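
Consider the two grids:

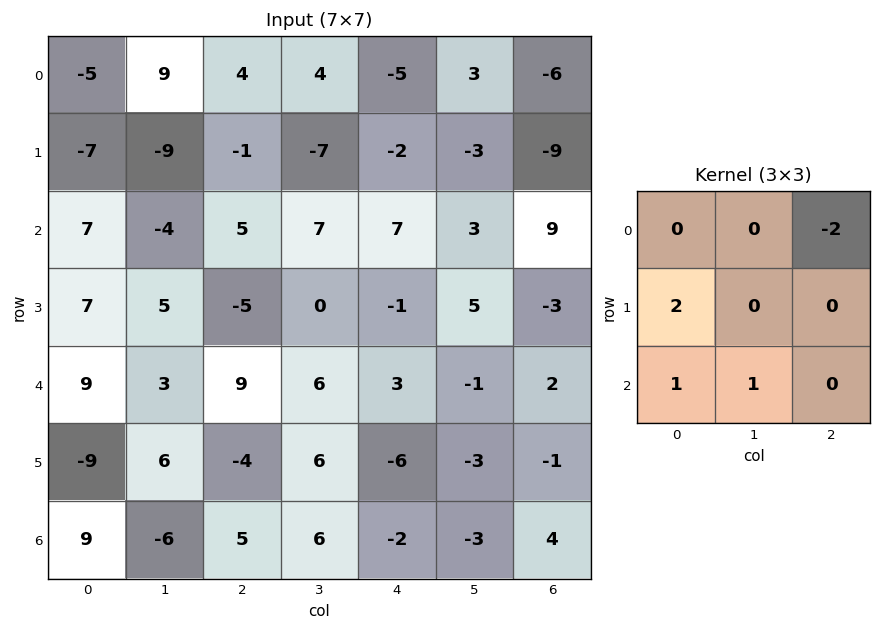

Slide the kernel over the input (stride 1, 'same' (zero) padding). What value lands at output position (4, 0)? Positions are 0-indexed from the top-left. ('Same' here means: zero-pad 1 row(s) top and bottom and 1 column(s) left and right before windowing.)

The receptive field on the zero-padded input at this output position is [0 7 5 / 0 9 3 / 0 -9 6]. Elementwise product with the kernel and sum: 5·-2 + 0·2 + 0·1 + -9·1.

-19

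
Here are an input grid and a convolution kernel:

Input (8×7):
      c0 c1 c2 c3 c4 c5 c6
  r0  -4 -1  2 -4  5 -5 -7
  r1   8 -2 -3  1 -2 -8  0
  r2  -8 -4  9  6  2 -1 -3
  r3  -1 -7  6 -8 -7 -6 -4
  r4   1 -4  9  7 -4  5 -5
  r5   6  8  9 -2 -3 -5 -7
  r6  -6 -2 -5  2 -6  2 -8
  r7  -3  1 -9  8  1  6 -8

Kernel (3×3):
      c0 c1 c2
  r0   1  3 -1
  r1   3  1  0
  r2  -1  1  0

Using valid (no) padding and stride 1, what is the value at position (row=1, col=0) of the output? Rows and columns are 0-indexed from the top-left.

The receptive field on the input at this output position is [8 -2 -3 / -8 -4 9 / -1 -7 6]. Elementwise product with the kernel and sum: 8·1 + -2·3 + -3·-1 + -8·3 + -4·1 + -1·-1 + -7·1.

-29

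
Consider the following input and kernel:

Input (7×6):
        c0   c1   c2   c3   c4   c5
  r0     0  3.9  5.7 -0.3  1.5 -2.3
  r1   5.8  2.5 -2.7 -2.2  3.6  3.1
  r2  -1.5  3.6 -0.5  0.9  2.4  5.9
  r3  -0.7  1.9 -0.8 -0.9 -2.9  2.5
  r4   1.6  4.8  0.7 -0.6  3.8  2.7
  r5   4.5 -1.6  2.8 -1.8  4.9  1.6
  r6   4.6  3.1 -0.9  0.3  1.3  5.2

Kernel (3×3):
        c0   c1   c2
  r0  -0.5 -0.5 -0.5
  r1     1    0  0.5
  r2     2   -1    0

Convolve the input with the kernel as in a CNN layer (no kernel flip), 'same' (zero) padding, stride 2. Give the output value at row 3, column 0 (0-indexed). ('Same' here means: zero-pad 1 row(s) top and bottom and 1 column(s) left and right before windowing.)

The receptive field on the zero-padded input at this output position is [0 4.5 -1.6 / 0 4.6 3.1 / 0 0 0]. Elementwise product with the kernel and sum: 0·-0.5 + 4.5·-0.5 + -1.6·-0.5 + 0·1 + 3.1·0.5 + 0·2 + 0·-1.

0.1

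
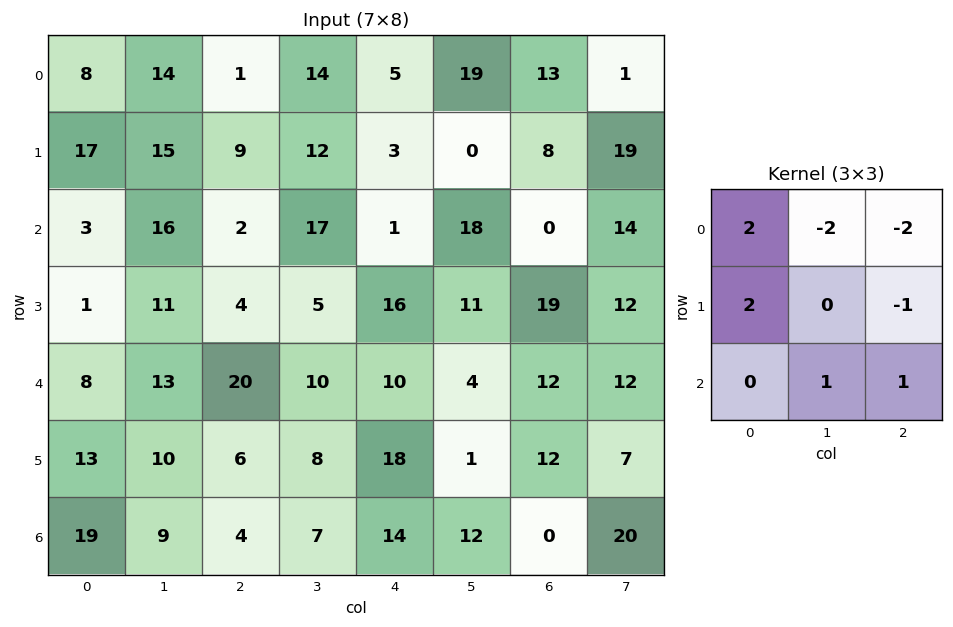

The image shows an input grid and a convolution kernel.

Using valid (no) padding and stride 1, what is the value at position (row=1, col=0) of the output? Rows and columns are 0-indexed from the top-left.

The receptive field on the input at this output position is [17 15 9 / 3 16 2 / 1 11 4]. Elementwise product with the kernel and sum: 17·2 + 15·-2 + 9·-2 + 3·2 + 2·-1 + 11·1 + 4·1.

5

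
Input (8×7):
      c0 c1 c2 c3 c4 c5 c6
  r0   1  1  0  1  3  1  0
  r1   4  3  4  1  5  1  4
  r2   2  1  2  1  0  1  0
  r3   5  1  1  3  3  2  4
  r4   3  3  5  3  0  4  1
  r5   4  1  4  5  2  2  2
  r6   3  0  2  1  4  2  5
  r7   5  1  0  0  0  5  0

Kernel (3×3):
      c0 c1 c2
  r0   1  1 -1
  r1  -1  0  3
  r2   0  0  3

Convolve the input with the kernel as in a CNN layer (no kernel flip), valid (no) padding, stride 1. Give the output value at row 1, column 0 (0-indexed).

The receptive field on the input at this output position is [4 3 4 / 2 1 2 / 5 1 1]. Elementwise product with the kernel and sum: 4·1 + 3·1 + 4·-1 + 2·-1 + 2·3 + 1·3.

10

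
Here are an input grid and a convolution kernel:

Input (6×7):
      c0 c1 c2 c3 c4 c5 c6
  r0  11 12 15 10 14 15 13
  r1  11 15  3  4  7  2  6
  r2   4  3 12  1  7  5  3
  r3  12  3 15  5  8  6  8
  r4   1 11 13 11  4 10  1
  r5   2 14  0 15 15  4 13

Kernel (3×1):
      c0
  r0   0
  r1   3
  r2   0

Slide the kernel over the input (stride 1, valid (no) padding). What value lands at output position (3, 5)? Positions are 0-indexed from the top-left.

The receptive field on the input at this output position is [6 / 10 / 4]. Elementwise product with the kernel and sum: 10·3.

30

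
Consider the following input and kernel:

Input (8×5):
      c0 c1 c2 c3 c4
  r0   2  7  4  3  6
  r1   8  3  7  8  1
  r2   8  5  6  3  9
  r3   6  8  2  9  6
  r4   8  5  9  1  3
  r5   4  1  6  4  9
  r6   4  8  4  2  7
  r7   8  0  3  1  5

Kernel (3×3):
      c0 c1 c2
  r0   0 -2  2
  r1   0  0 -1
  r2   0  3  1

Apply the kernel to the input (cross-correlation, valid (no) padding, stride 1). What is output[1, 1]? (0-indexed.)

14

The receptive field on the input at this output position is [3 7 8 / 5 6 3 / 8 2 9]. Elementwise product with the kernel and sum: 7·-2 + 8·2 + 3·-1 + 2·3 + 9·1.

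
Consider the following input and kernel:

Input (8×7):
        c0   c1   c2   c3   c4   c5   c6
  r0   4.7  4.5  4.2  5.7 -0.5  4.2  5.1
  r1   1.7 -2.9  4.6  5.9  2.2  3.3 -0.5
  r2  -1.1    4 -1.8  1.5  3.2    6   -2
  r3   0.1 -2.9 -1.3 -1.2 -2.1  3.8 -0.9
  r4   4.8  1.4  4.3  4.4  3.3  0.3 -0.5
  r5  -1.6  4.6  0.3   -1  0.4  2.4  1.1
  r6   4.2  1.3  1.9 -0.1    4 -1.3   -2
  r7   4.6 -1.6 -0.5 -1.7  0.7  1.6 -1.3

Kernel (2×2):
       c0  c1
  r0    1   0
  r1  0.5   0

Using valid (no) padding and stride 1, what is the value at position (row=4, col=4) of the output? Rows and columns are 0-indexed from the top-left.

The receptive field on the input at this output position is [3.3 0.3 / 0.4 2.4]. Elementwise product with the kernel and sum: 3.3·1 + 0.4·0.5.

3.5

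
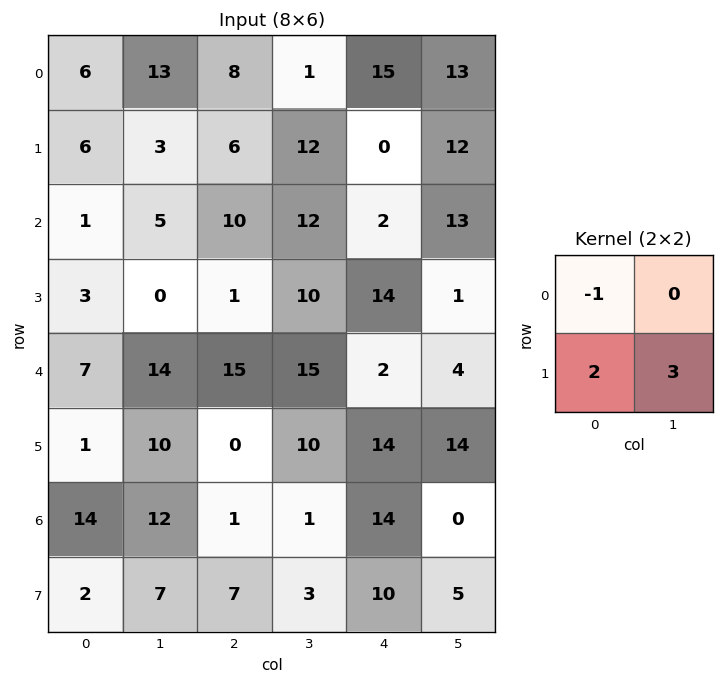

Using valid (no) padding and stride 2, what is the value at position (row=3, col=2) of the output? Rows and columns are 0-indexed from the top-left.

The receptive field on the input at this output position is [14 0 / 10 5]. Elementwise product with the kernel and sum: 14·-1 + 10·2 + 5·3.

21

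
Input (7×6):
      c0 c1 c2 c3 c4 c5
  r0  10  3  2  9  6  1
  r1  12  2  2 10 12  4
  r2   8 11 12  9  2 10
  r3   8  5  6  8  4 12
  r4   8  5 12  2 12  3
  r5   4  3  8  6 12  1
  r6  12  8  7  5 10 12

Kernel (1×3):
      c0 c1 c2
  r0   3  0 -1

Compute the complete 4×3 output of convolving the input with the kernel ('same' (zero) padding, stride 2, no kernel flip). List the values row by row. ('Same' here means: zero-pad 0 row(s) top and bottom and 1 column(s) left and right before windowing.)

-3 0 26
-11 24 17
-5 13 3
-8 19 3

Output[0,0]: The receptive field on the zero-padded input at this output position is [0 10 3]. Elementwise product with the kernel and sum: 0·3 + 3·-1.
Output[0,1]: The receptive field on the zero-padded input at this output position is [3 2 9]. Elementwise product with the kernel and sum: 3·3 + 9·-1.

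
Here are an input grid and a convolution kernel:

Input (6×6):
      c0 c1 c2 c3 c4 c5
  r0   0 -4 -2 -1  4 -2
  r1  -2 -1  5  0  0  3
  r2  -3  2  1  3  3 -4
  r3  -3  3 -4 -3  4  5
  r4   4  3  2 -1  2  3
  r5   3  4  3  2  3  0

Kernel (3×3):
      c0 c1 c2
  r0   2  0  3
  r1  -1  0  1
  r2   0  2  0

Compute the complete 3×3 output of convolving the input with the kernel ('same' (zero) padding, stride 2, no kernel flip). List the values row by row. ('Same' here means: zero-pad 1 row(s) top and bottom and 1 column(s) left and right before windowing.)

Output[0,0]: The receptive field on the zero-padded input at this output position is [0 0 0 / 0 0 -4 / 0 -2 -1]. Elementwise product with the kernel and sum: 0·2 + 0·3 + 0·-1 + -4·1 + -2·2.
Output[0,1]: The receptive field on the zero-padded input at this output position is [0 0 0 / -4 -2 -1 / -1 5 0]. Elementwise product with the kernel and sum: 0·2 + 0·3 + -4·-1 + -1·1 + 5·2.

-8 13 -1
-7 -9 10
18 -1 19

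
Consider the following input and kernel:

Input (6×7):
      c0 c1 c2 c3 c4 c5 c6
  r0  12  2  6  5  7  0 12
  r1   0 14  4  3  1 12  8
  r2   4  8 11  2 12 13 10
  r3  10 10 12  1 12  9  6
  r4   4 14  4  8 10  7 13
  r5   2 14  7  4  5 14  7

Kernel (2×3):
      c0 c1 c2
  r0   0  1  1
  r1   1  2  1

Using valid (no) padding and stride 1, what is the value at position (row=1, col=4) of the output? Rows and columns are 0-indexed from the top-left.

68

The receptive field on the input at this output position is [1 12 8 / 12 13 10]. Elementwise product with the kernel and sum: 12·1 + 8·1 + 12·1 + 13·2 + 10·1.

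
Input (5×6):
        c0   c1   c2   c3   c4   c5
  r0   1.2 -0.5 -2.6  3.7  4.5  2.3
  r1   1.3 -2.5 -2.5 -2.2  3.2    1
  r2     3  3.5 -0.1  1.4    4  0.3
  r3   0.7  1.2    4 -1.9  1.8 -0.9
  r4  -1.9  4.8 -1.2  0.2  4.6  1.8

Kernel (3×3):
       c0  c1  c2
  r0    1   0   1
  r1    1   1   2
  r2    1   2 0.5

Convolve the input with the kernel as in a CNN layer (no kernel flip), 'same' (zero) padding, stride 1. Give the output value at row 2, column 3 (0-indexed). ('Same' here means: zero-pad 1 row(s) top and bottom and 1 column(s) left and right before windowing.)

The receptive field on the zero-padded input at this output position is [-2.5 -2.2 3.2 / -0.1 1.4 4 / 4 -1.9 1.8]. Elementwise product with the kernel and sum: -2.5·1 + 3.2·1 + -0.1·1 + 1.4·1 + 4·2 + 4·1 + -1.9·2 + 1.8·0.5.

11.1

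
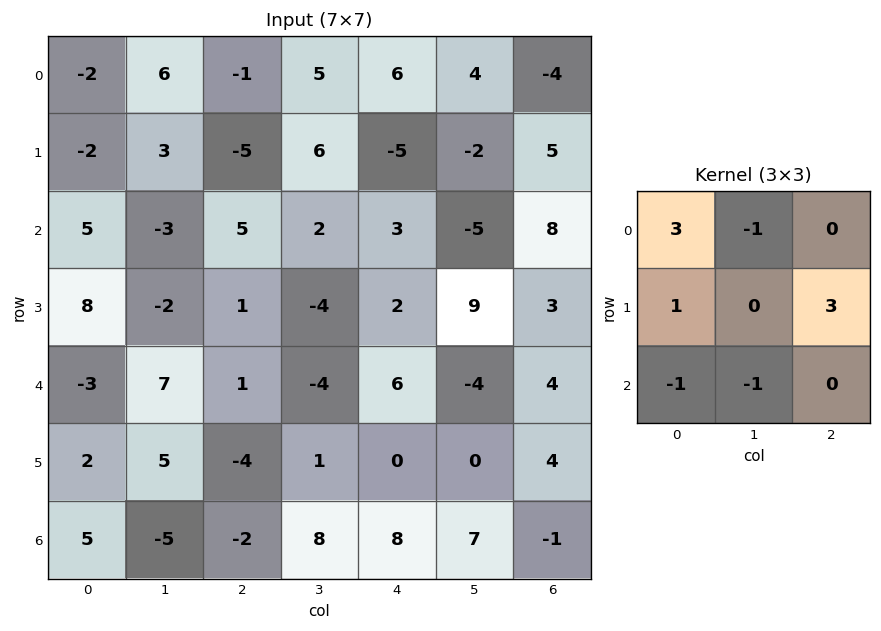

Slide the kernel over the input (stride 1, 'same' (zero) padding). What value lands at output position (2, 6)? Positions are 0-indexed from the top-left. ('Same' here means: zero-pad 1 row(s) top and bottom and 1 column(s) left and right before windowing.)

The receptive field on the zero-padded input at this output position is [-2 5 0 / -5 8 0 / 9 3 0]. Elementwise product with the kernel and sum: -2·3 + 5·-1 + -5·1 + 0·3 + 9·-1 + 3·-1.

-28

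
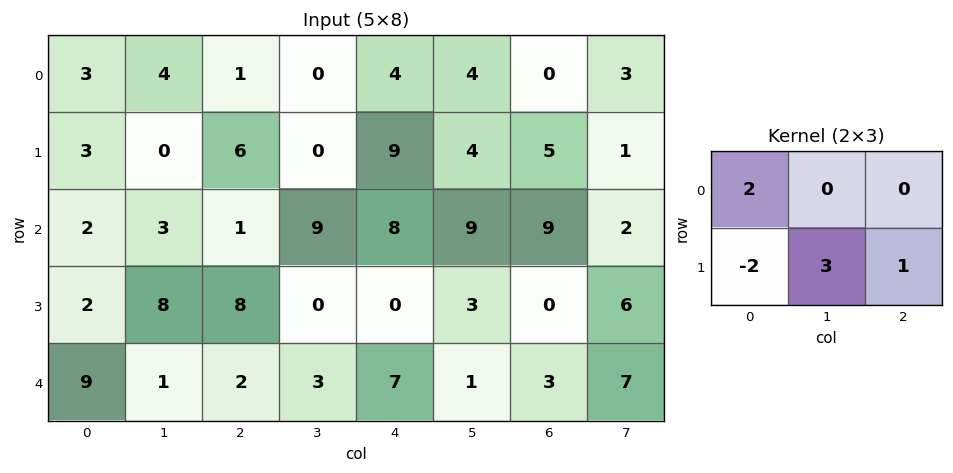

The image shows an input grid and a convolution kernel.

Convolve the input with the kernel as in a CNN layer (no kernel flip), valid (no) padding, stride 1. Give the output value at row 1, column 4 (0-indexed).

38

The receptive field on the input at this output position is [9 4 5 / 8 9 9]. Elementwise product with the kernel and sum: 9·2 + 8·-2 + 9·3 + 9·1.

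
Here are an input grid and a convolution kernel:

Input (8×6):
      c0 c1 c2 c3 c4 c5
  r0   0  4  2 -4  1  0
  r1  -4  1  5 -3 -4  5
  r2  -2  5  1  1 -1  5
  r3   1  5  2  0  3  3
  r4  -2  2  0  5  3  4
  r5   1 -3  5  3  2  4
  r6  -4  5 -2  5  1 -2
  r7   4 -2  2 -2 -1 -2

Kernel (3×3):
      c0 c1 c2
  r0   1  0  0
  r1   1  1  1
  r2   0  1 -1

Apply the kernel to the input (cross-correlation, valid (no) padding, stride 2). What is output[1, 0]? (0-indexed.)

The receptive field on the input at this output position is [-2 5 1 / 1 5 2 / -2 2 0]. Elementwise product with the kernel and sum: -2·1 + 1·1 + 5·1 + 2·1 + 2·1 + 0·-1.

8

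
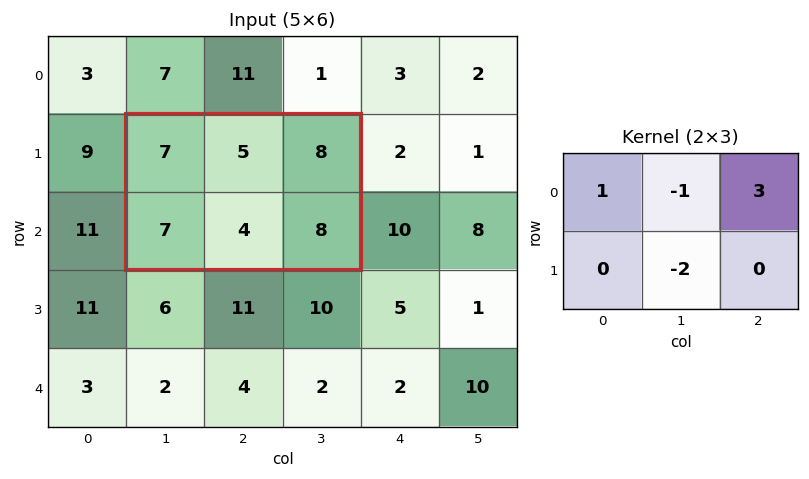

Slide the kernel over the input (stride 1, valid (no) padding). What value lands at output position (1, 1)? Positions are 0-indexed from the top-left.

The receptive field on the input at this output position is [7 5 8 / 7 4 8]. Elementwise product with the kernel and sum: 7·1 + 5·-1 + 8·3 + 4·-2.

18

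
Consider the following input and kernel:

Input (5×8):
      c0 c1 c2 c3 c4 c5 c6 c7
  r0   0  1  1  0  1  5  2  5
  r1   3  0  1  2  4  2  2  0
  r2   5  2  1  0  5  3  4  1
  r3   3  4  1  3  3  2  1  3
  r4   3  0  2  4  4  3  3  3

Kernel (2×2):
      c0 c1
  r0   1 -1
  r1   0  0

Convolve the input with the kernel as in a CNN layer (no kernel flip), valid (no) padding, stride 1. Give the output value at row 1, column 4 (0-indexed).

2

The receptive field on the input at this output position is [4 2 / 5 3]. Elementwise product with the kernel and sum: 4·1 + 2·-1.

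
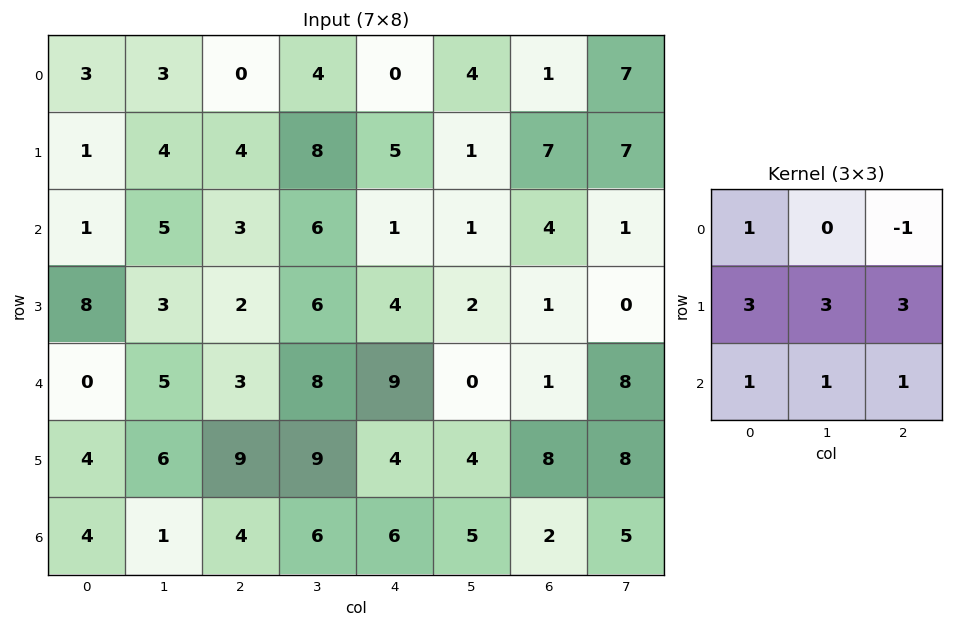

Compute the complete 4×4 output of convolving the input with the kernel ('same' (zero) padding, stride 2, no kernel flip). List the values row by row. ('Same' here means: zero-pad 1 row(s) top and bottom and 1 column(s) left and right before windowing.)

Output[0,0]: The receptive field on the zero-padded input at this output position is [0 0 0 / 0 3 3 / 0 1 4]. Elementwise product with the kernel and sum: 0·1 + 0·-1 + 0·3 + 3·3 + 3·3 + 0·1 + 1·1 + 4·1.
Output[0,1]: The receptive field on the zero-padded input at this output position is [0 0 0 / 3 0 4 / 4 4 8]. Elementwise product with the kernel and sum: 0·1 + 0·-1 + 3·3 + 0·3 + 4·3 + 4·1 + 4·1 + 8·1.

23 37 38 51
25 49 43 15
22 69 72 49
9 30 56 32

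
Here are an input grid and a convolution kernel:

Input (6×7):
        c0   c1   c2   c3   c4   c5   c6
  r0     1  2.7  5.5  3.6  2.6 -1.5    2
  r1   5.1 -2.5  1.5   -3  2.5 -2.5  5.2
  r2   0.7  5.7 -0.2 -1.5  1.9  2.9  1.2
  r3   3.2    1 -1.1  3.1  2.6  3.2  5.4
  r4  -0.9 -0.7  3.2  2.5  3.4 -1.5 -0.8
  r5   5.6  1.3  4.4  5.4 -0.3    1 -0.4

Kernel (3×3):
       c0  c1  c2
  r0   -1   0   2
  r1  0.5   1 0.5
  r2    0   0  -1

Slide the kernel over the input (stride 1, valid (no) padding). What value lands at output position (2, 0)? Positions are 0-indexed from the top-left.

The receptive field on the input at this output position is [0.7 5.7 -0.2 / 3.2 1 -1.1 / -0.9 -0.7 3.2]. Elementwise product with the kernel and sum: 0.7·-1 + -0.2·2 + 3.2·0.5 + 1·1 + -1.1·0.5 + 3.2·-1.

-2.25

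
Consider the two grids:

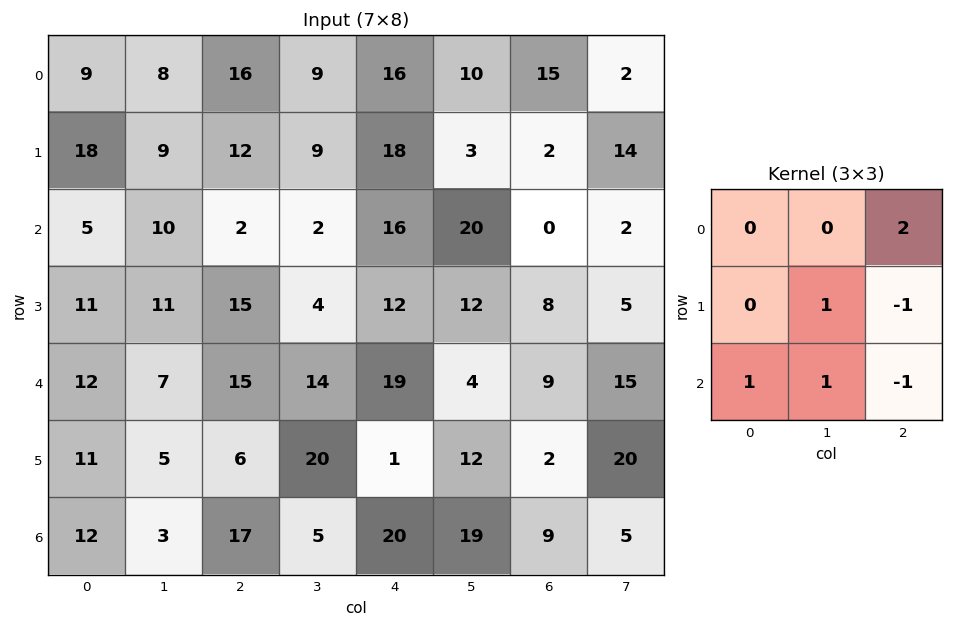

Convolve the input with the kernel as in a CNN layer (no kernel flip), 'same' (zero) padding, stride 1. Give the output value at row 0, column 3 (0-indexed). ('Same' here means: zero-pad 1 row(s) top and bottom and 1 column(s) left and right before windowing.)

The receptive field on the zero-padded input at this output position is [0 0 0 / 16 9 16 / 12 9 18]. Elementwise product with the kernel and sum: 0·2 + 9·1 + 16·-1 + 12·1 + 9·1 + 18·-1.

-4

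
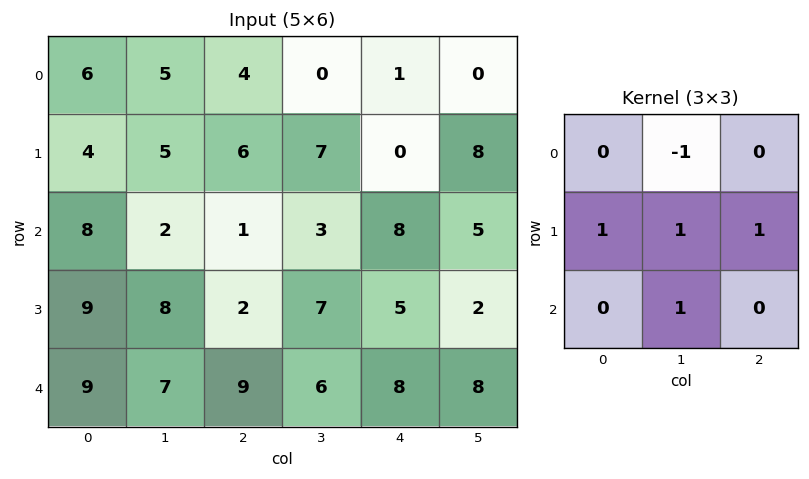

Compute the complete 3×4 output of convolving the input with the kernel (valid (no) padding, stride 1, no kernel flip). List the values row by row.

Output[0,0]: The receptive field on the input at this output position is [6 5 4 / 4 5 6 / 8 2 1]. Elementwise product with the kernel and sum: 5·-1 + 4·1 + 5·1 + 6·1 + 2·1.
Output[0,1]: The receptive field on the input at this output position is [5 4 0 / 5 6 7 / 2 1 3]. Elementwise product with the kernel and sum: 4·-1 + 5·1 + 6·1 + 7·1 + 1·1.

12 15 16 22
14 2 12 21
24 25 17 14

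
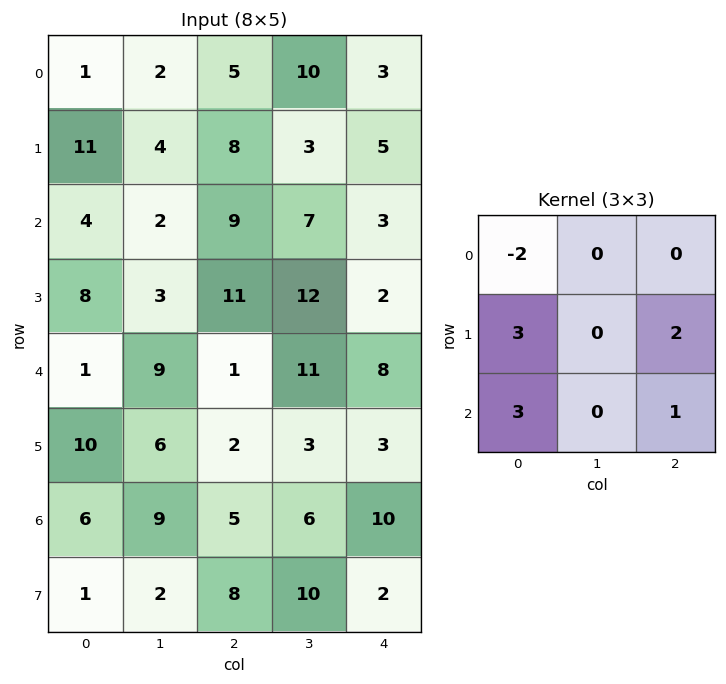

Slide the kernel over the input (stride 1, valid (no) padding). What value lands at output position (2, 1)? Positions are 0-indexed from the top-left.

67

The receptive field on the input at this output position is [2 9 7 / 3 11 12 / 9 1 11]. Elementwise product with the kernel and sum: 2·-2 + 3·3 + 12·2 + 9·3 + 11·1.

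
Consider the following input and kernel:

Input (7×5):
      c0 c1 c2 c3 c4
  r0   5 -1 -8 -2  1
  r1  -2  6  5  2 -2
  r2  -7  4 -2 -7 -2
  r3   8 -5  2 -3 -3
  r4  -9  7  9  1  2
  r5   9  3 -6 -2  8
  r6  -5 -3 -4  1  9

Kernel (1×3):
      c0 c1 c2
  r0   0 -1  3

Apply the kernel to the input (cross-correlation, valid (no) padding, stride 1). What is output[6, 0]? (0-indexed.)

-9

The receptive field on the input at this output position is [-5 -3 -4]. Elementwise product with the kernel and sum: -3·-1 + -4·3.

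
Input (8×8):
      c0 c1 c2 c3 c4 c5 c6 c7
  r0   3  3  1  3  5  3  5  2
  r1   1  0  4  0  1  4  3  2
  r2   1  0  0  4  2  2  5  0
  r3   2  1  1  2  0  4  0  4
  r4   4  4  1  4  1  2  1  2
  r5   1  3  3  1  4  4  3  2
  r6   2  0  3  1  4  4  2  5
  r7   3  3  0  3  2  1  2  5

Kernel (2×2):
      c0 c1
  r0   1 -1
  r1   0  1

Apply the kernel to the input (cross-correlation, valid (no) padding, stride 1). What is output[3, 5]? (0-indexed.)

5

The receptive field on the input at this output position is [4 0 / 2 1]. Elementwise product with the kernel and sum: 4·1 + 0·-1 + 1·1.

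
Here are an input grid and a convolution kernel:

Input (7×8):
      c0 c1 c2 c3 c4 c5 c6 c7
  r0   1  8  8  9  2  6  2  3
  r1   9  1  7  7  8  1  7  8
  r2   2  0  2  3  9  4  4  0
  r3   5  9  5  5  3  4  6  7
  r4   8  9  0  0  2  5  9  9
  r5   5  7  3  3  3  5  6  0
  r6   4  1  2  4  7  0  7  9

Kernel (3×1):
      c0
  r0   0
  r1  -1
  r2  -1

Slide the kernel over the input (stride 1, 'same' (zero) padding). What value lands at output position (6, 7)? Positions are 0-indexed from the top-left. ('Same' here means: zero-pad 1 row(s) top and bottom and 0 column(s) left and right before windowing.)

-9

The receptive field on the zero-padded input at this output position is [0 / 9 / 0]. Elementwise product with the kernel and sum: 9·-1 + 0·-1.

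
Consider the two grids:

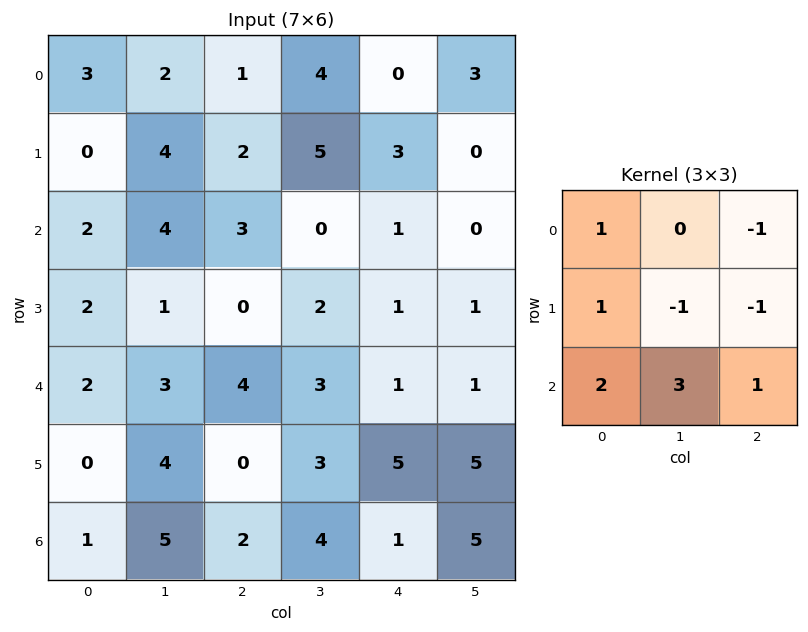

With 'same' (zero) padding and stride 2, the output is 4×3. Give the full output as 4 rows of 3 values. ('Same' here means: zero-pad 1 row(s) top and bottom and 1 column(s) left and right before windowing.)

-1 16 20
-3 4 12
-2 6 28
-10 0 -4

Output[0,0]: The receptive field on the zero-padded input at this output position is [0 0 0 / 0 3 2 / 0 0 4]. Elementwise product with the kernel and sum: 0·1 + 0·-1 + 0·1 + 3·-1 + 2·-1 + 0·2 + 0·3 + 4·1.
Output[0,1]: The receptive field on the zero-padded input at this output position is [0 0 0 / 2 1 4 / 4 2 5]. Elementwise product with the kernel and sum: 0·1 + 0·-1 + 2·1 + 1·-1 + 4·-1 + 4·2 + 2·3 + 5·1.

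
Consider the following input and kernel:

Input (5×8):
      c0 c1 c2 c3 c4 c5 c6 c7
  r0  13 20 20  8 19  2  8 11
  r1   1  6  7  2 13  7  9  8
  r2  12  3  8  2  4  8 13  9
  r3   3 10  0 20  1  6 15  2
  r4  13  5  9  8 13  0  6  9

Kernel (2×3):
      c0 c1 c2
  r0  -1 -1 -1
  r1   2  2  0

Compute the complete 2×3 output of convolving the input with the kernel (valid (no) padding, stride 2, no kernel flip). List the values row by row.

-39 -29 11
3 26 -11

Output[0,0]: The receptive field on the input at this output position is [13 20 20 / 1 6 7]. Elementwise product with the kernel and sum: 13·-1 + 20·-1 + 20·-1 + 1·2 + 6·2.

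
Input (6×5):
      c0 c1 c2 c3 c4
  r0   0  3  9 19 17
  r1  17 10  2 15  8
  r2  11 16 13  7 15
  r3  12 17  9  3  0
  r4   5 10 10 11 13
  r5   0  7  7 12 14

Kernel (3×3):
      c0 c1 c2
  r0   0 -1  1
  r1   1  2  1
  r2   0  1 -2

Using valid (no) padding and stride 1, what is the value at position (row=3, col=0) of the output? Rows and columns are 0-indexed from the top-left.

20

The receptive field on the input at this output position is [12 17 9 / 5 10 10 / 0 7 7]. Elementwise product with the kernel and sum: 17·-1 + 9·1 + 5·1 + 10·2 + 10·1 + 7·1 + 7·-2.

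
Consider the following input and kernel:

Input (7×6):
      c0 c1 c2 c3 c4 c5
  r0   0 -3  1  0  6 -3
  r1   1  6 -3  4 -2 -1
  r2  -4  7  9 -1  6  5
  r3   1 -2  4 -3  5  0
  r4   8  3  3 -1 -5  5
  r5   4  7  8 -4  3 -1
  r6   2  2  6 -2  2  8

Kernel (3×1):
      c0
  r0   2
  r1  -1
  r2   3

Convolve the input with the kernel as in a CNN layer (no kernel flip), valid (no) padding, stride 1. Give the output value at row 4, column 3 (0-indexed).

The receptive field on the input at this output position is [-1 / -4 / -2]. Elementwise product with the kernel and sum: -1·2 + -4·-1 + -2·3.

-4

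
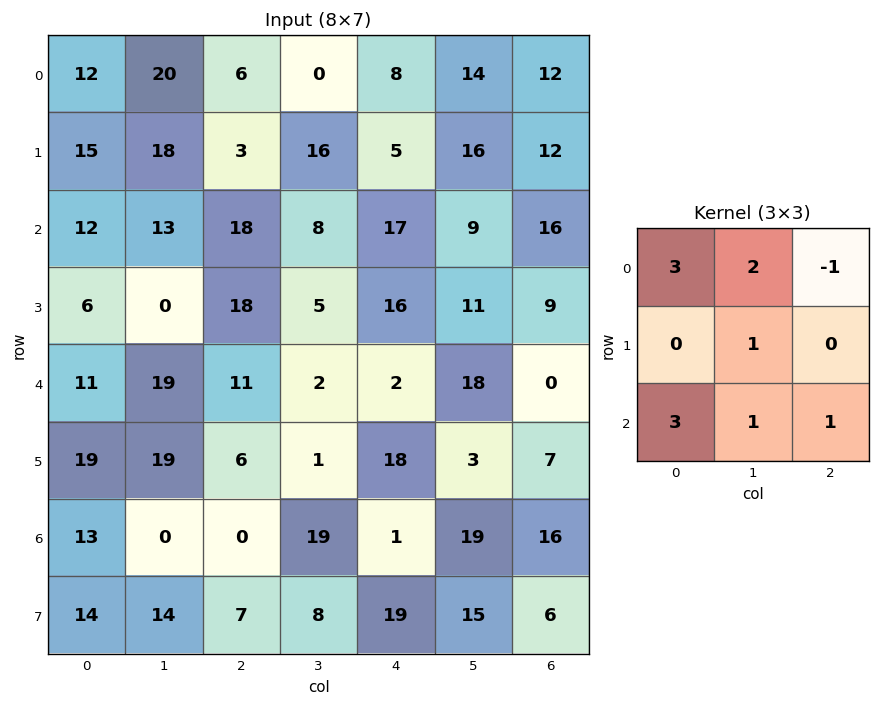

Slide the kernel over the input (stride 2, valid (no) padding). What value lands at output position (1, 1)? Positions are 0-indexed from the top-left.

The receptive field on the input at this output position is [18 8 17 / 18 5 16 / 11 2 2]. Elementwise product with the kernel and sum: 18·3 + 8·2 + 17·-1 + 5·1 + 11·3 + 2·1 + 2·1.

95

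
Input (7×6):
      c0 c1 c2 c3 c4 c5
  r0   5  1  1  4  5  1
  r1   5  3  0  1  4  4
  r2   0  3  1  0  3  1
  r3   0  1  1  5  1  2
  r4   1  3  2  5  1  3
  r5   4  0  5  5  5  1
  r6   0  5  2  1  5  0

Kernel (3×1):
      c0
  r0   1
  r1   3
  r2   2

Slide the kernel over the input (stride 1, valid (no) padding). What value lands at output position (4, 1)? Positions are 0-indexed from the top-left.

The receptive field on the input at this output position is [3 / 0 / 5]. Elementwise product with the kernel and sum: 3·1 + 0·3 + 5·2.

13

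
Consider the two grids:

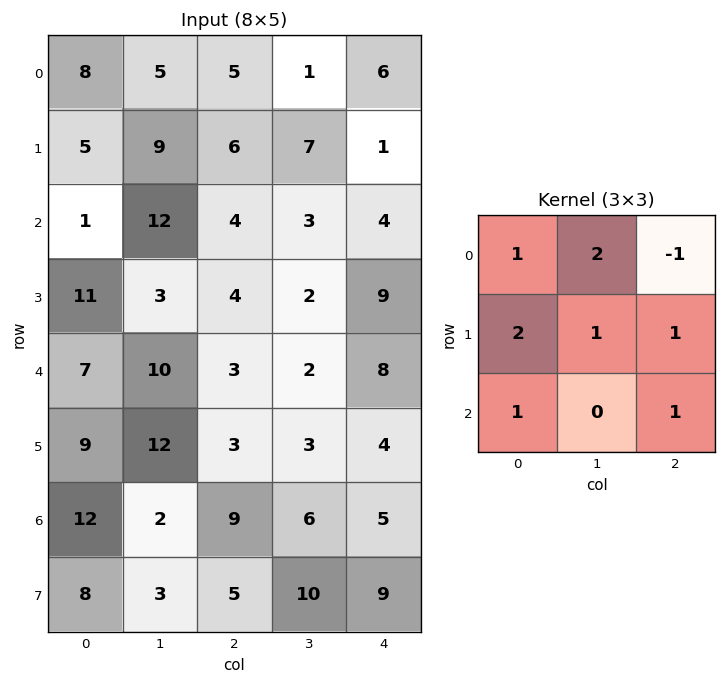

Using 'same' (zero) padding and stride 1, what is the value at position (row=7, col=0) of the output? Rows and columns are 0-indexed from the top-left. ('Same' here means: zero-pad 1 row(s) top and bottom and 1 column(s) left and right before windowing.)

The receptive field on the zero-padded input at this output position is [0 12 2 / 0 8 3 / 0 0 0]. Elementwise product with the kernel and sum: 0·1 + 12·2 + 2·-1 + 0·2 + 8·1 + 3·1 + 0·1 + 0·1.

33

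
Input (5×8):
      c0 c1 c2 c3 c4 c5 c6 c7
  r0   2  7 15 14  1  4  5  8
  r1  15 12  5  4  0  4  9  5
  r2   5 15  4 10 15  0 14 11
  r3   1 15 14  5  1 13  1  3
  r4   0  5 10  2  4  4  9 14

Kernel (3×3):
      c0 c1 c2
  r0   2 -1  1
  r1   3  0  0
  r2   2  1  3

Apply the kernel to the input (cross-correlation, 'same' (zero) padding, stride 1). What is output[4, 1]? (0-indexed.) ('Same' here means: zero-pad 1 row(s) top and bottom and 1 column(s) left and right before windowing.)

1

The receptive field on the zero-padded input at this output position is [1 15 14 / 0 5 10 / 0 0 0]. Elementwise product with the kernel and sum: 1·2 + 15·-1 + 14·1 + 0·3 + 0·2 + 0·1 + 0·3.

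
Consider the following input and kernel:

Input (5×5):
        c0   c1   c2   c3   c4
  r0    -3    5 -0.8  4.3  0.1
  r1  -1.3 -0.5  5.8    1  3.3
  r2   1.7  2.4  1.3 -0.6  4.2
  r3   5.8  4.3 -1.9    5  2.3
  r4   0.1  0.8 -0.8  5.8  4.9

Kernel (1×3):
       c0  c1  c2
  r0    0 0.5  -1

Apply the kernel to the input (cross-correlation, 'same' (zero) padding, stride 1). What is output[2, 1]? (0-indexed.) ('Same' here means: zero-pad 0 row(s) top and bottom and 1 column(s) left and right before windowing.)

-0.1

The receptive field on the zero-padded input at this output position is [1.7 2.4 1.3]. Elementwise product with the kernel and sum: 2.4·0.5 + 1.3·-1.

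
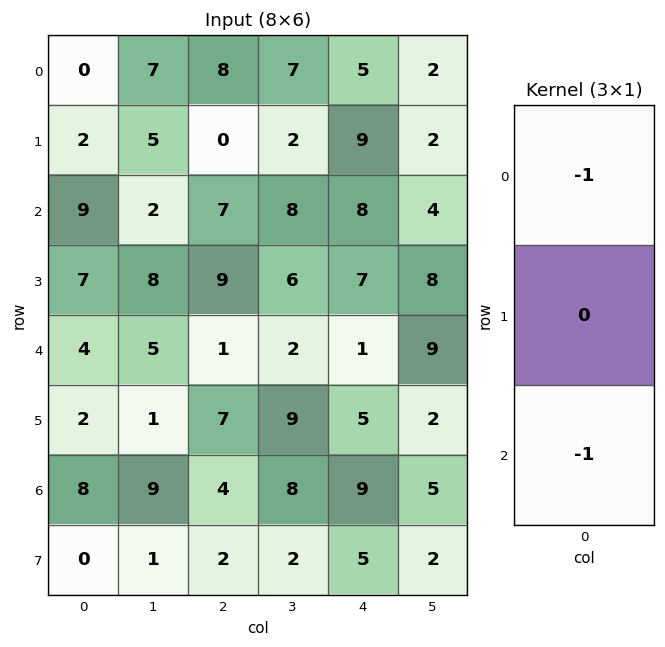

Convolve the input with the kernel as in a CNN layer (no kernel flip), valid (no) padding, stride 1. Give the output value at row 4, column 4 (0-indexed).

-10

The receptive field on the input at this output position is [1 / 5 / 9]. Elementwise product with the kernel and sum: 1·-1 + 9·-1.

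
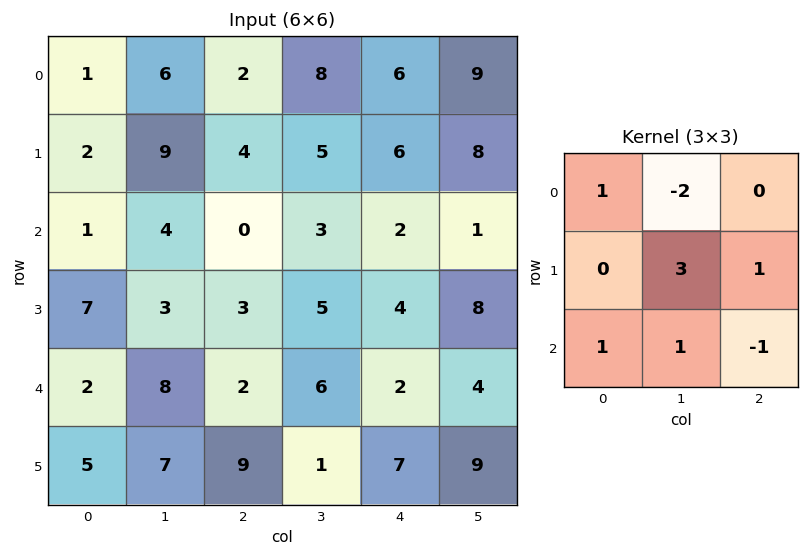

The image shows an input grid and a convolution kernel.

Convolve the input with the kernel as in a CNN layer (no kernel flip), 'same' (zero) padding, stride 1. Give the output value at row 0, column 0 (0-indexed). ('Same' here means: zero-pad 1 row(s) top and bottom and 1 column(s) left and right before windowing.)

2

The receptive field on the zero-padded input at this output position is [0 0 0 / 0 1 6 / 0 2 9]. Elementwise product with the kernel and sum: 0·1 + 0·-2 + 1·3 + 6·1 + 0·1 + 2·1 + 9·-1.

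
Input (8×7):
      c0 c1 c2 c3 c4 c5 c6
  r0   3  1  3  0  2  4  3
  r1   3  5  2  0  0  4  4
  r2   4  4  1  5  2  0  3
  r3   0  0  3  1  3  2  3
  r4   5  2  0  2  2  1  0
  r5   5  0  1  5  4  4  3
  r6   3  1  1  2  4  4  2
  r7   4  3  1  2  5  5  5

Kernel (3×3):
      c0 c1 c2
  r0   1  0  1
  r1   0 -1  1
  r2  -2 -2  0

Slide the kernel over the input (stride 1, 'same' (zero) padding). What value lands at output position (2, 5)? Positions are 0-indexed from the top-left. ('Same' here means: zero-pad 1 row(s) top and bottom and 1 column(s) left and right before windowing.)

-3

The receptive field on the zero-padded input at this output position is [0 4 4 / 2 0 3 / 3 2 3]. Elementwise product with the kernel and sum: 0·1 + 4·1 + 0·-1 + 3·1 + 3·-2 + 2·-2.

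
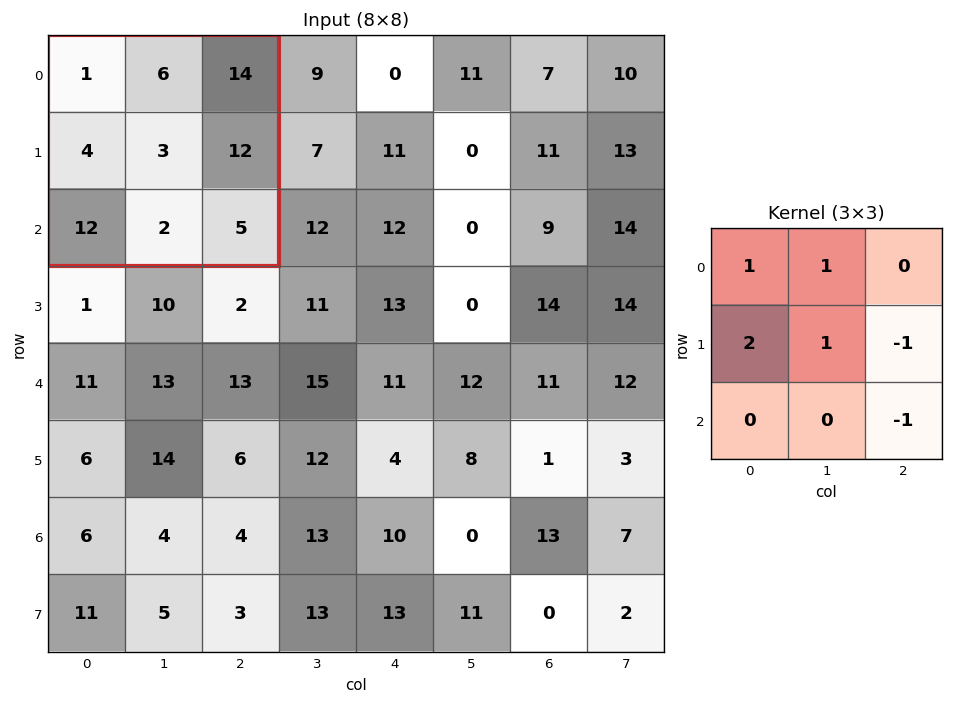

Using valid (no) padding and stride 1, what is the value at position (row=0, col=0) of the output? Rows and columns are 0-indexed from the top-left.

The receptive field on the input at this output position is [1 6 14 / 4 3 12 / 12 2 5]. Elementwise product with the kernel and sum: 1·1 + 6·1 + 4·2 + 3·1 + 12·-1 + 5·-1.

1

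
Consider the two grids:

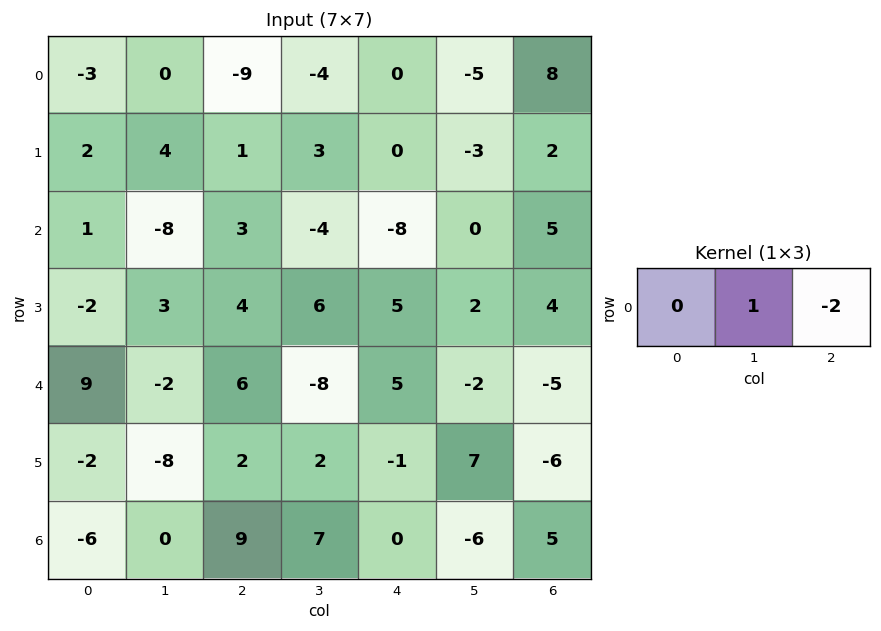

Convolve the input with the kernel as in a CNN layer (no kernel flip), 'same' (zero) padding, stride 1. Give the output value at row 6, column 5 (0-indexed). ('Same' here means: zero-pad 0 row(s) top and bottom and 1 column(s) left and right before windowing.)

-16

The receptive field on the zero-padded input at this output position is [0 -6 5]. Elementwise product with the kernel and sum: -6·1 + 5·-2.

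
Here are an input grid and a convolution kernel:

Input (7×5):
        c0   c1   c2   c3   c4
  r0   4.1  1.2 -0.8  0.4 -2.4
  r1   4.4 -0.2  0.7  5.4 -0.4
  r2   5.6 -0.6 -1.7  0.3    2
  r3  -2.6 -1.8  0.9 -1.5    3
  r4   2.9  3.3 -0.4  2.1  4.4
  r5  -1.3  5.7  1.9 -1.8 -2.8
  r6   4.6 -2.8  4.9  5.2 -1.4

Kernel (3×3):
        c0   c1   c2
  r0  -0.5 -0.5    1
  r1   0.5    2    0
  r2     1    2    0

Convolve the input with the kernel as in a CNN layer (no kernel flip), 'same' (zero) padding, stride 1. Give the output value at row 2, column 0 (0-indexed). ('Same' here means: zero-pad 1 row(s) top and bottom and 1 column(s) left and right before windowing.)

3.6

The receptive field on the zero-padded input at this output position is [0 4.4 -0.2 / 0 5.6 -0.6 / 0 -2.6 -1.8]. Elementwise product with the kernel and sum: 0·-0.5 + 4.4·-0.5 + -0.2·1 + 0·0.5 + 5.6·2 + 0·1 + -2.6·2.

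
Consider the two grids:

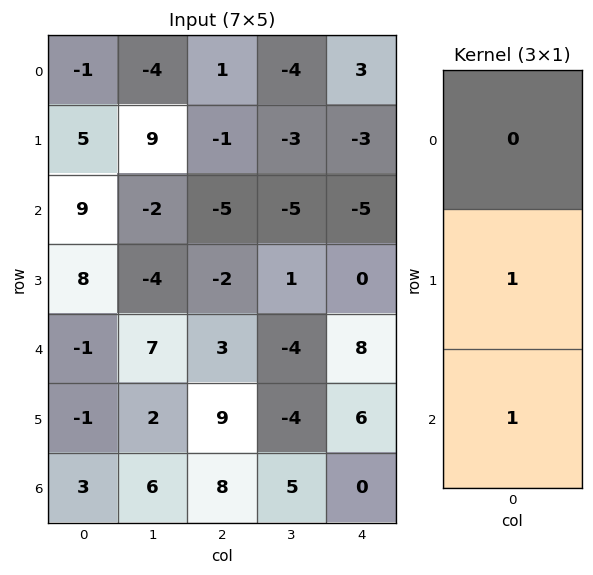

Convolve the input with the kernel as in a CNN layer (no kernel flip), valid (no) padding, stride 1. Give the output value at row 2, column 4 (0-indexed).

The receptive field on the input at this output position is [-5 / 0 / 8]. Elementwise product with the kernel and sum: 0·1 + 8·1.

8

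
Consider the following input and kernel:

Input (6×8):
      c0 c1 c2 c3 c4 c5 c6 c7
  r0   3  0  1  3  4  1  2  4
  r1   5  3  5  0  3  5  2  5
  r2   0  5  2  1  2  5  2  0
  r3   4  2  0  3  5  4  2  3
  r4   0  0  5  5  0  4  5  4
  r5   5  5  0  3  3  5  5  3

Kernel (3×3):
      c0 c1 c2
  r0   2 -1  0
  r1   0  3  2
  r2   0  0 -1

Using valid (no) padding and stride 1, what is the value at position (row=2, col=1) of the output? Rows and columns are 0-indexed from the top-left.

9

The receptive field on the input at this output position is [5 2 1 / 2 0 3 / 0 5 5]. Elementwise product with the kernel and sum: 5·2 + 2·-1 + 0·3 + 3·2 + 5·-1.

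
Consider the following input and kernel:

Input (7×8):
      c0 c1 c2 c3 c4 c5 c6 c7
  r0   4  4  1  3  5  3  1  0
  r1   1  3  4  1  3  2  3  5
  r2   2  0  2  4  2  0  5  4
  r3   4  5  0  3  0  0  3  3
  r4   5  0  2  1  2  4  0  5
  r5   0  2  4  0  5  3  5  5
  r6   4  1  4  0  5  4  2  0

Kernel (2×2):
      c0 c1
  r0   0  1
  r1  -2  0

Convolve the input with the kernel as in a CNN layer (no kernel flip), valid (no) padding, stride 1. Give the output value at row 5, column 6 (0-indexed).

1

The receptive field on the input at this output position is [5 5 / 2 0]. Elementwise product with the kernel and sum: 5·1 + 2·-2.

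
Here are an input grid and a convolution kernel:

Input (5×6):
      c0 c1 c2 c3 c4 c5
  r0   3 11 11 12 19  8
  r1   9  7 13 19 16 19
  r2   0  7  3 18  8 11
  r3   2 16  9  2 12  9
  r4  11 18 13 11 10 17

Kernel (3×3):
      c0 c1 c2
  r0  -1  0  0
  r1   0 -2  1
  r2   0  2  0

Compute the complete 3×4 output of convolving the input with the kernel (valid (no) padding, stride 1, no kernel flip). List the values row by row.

Output[0,0]: The receptive field on the input at this output position is [3 11 11 / 9 7 13 / 0 7 3]. Elementwise product with the kernel and sum: 3·-1 + 7·-2 + 13·1 + 7·2.
Output[0,1]: The receptive field on the input at this output position is [11 11 12 / 7 13 19 / 7 3 18]. Elementwise product with the kernel and sum: 11·-1 + 13·-2 + 19·1 + 3·2.

10 -12 3 -9
12 23 -37 0
13 3 27 -13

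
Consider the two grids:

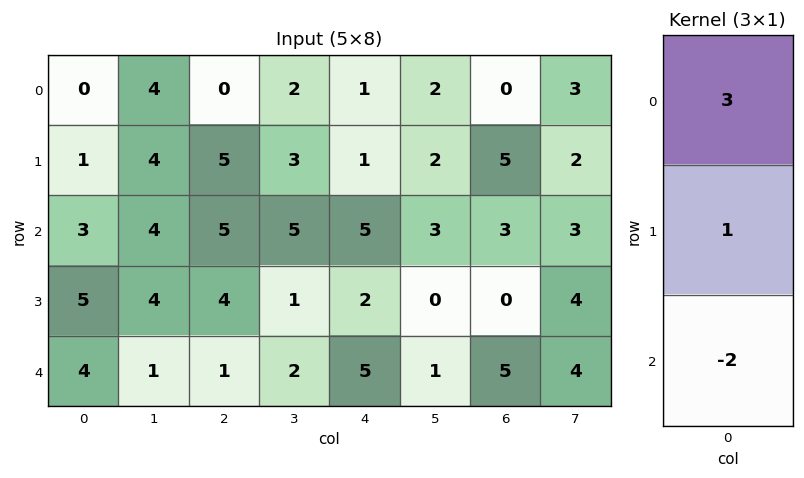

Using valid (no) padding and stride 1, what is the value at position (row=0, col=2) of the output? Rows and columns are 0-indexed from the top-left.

The receptive field on the input at this output position is [0 / 5 / 5]. Elementwise product with the kernel and sum: 0·3 + 5·1 + 5·-2.

-5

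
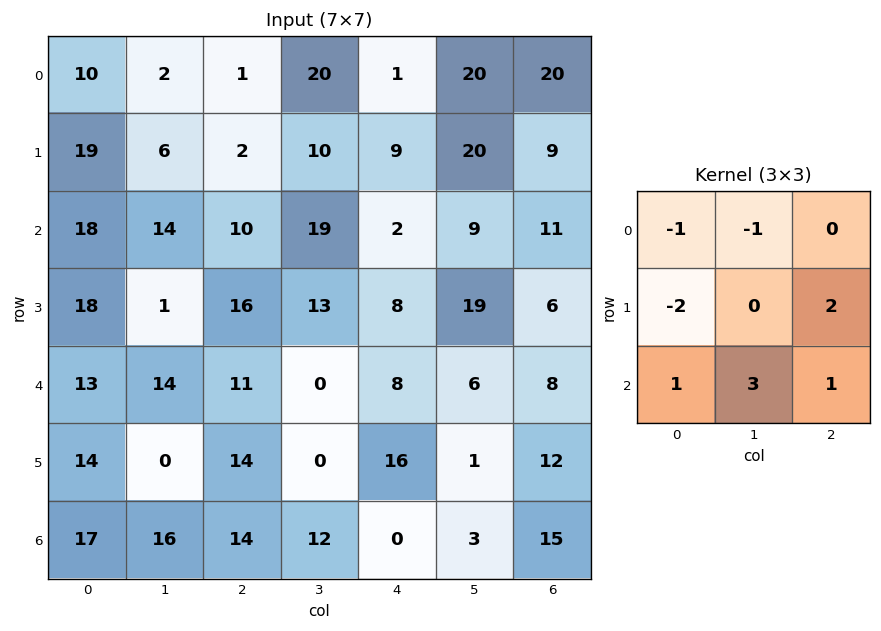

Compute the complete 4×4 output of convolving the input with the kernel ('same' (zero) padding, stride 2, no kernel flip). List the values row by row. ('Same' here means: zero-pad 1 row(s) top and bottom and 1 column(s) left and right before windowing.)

67 58 57 7
64 64 17 -10
52 -3 40 0
18 -22 -34 -19

Output[0,0]: The receptive field on the zero-padded input at this output position is [0 0 0 / 0 10 2 / 0 19 6]. Elementwise product with the kernel and sum: 0·-1 + 0·-1 + 0·-2 + 2·2 + 0·1 + 19·3 + 6·1.
Output[0,1]: The receptive field on the zero-padded input at this output position is [0 0 0 / 2 1 20 / 6 2 10]. Elementwise product with the kernel and sum: 0·-1 + 0·-1 + 2·-2 + 20·2 + 6·1 + 2·3 + 10·1.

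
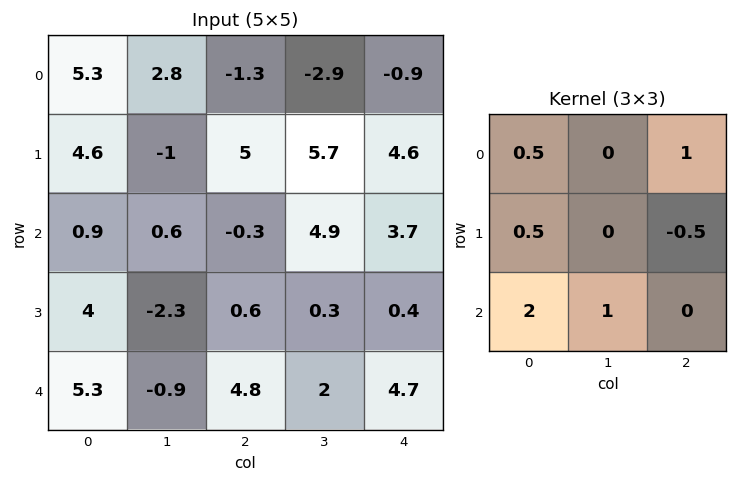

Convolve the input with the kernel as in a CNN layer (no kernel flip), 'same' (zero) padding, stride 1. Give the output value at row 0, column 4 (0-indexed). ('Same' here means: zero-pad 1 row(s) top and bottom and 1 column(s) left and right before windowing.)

14.55

The receptive field on the zero-padded input at this output position is [0 0 0 / -2.9 -0.9 0 / 5.7 4.6 0]. Elementwise product with the kernel and sum: 0·0.5 + 0·1 + -2.9·0.5 + 0·-0.5 + 5.7·2 + 4.6·1.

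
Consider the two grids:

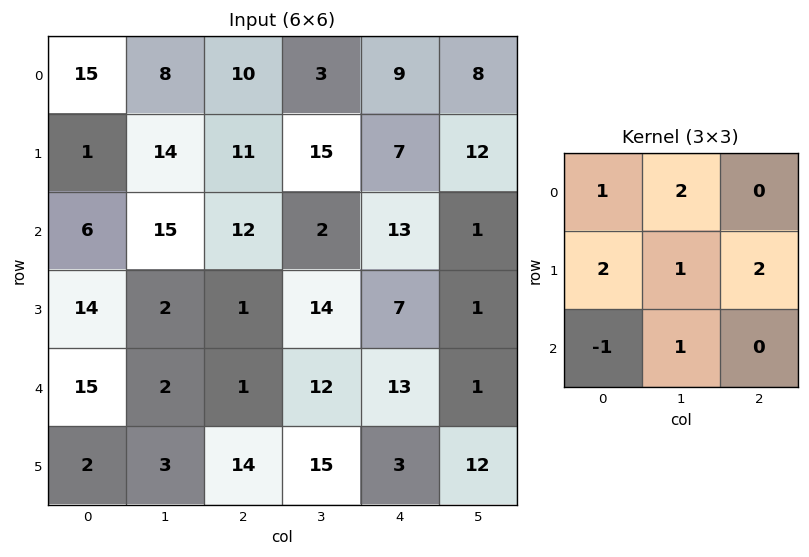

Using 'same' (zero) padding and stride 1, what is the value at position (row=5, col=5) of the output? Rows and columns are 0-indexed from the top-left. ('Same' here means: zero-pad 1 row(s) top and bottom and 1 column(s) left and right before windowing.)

The receptive field on the zero-padded input at this output position is [13 1 0 / 3 12 0 / 0 0 0]. Elementwise product with the kernel and sum: 13·1 + 1·2 + 3·2 + 12·1 + 0·2 + 0·-1 + 0·1.

33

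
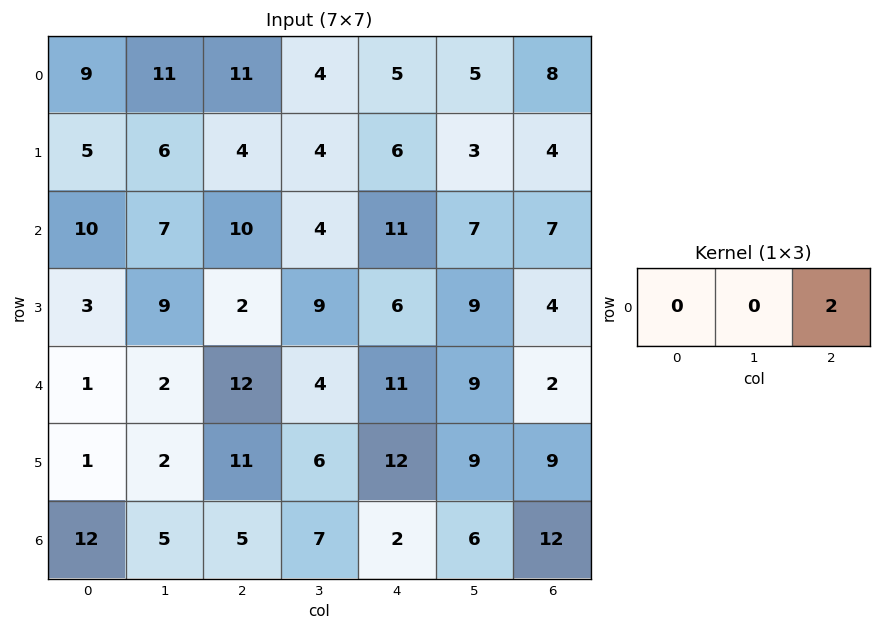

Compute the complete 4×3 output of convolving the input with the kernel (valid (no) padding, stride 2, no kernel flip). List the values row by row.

Output[0,0]: The receptive field on the input at this output position is [9 11 11]. Elementwise product with the kernel and sum: 11·2.

22 10 16
20 22 14
24 22 4
10 4 24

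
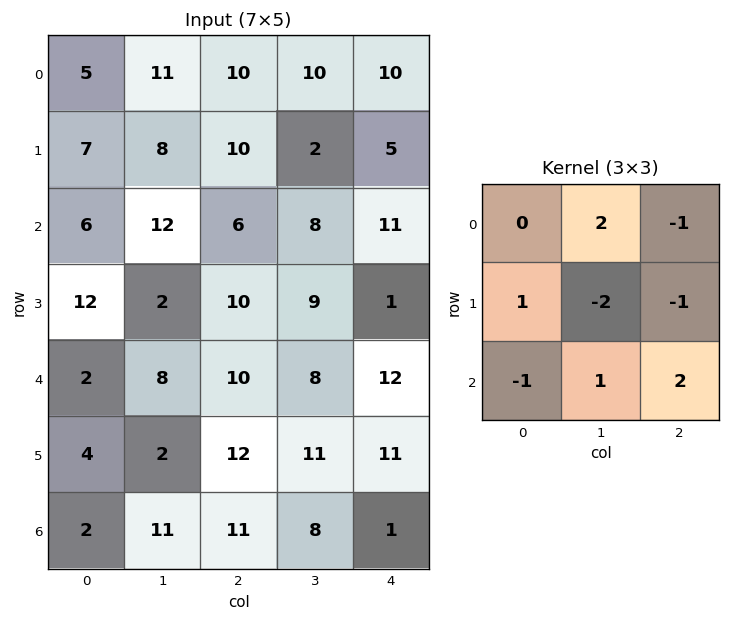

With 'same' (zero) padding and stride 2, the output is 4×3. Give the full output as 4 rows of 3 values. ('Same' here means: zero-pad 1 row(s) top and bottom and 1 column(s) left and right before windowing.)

2 -13 -7
-2 36 -12
18 23 -14
-9 -6 28

Output[0,0]: The receptive field on the zero-padded input at this output position is [0 0 0 / 0 5 11 / 0 7 8]. Elementwise product with the kernel and sum: 0·2 + 0·-1 + 0·1 + 5·-2 + 11·-1 + 0·-1 + 7·1 + 8·2.
Output[0,1]: The receptive field on the zero-padded input at this output position is [0 0 0 / 11 10 10 / 8 10 2]. Elementwise product with the kernel and sum: 0·2 + 0·-1 + 11·1 + 10·-2 + 10·-1 + 8·-1 + 10·1 + 2·2.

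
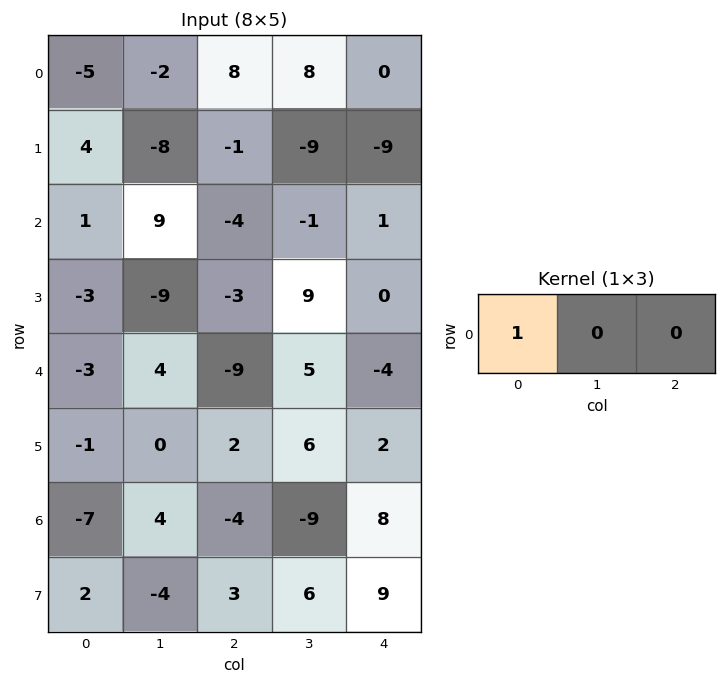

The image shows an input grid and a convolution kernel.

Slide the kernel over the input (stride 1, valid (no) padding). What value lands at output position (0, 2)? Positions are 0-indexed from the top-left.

8

The receptive field on the input at this output position is [8 8 0]. Elementwise product with the kernel and sum: 8·1.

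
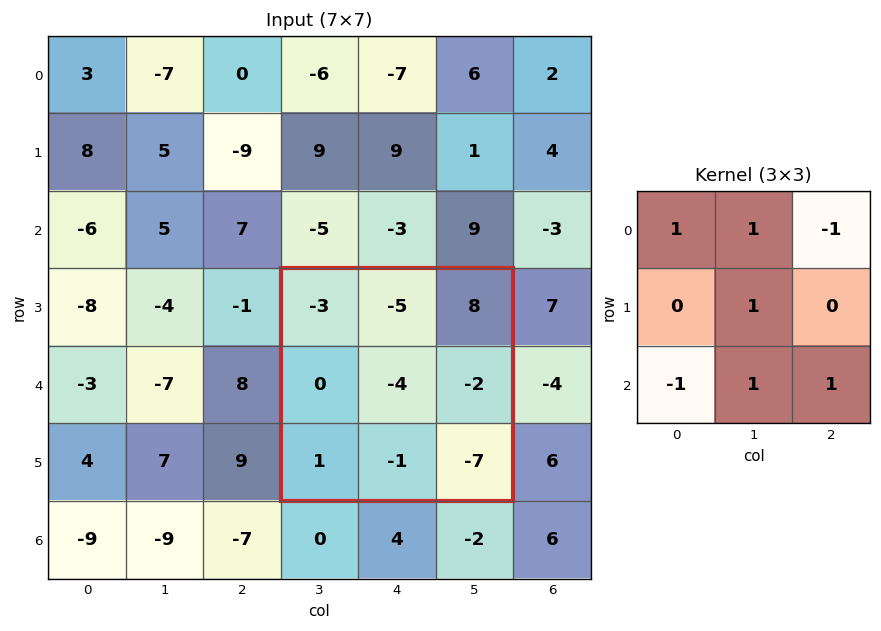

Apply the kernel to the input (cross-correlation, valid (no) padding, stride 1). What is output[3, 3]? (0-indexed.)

The receptive field on the input at this output position is [-3 -5 8 / 0 -4 -2 / 1 -1 -7]. Elementwise product with the kernel and sum: -3·1 + -5·1 + 8·-1 + -4·1 + 1·-1 + -1·1 + -7·1.

-29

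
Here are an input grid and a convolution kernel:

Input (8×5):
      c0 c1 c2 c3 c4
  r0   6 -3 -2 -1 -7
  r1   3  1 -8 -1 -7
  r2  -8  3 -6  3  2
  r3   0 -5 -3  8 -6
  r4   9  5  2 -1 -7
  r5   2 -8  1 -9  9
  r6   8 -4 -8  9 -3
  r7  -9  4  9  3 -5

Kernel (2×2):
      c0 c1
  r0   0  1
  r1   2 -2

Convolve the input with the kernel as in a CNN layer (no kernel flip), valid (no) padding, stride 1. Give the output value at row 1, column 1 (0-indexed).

10

The receptive field on the input at this output position is [1 -8 / 3 -6]. Elementwise product with the kernel and sum: -8·1 + 3·2 + -6·-2.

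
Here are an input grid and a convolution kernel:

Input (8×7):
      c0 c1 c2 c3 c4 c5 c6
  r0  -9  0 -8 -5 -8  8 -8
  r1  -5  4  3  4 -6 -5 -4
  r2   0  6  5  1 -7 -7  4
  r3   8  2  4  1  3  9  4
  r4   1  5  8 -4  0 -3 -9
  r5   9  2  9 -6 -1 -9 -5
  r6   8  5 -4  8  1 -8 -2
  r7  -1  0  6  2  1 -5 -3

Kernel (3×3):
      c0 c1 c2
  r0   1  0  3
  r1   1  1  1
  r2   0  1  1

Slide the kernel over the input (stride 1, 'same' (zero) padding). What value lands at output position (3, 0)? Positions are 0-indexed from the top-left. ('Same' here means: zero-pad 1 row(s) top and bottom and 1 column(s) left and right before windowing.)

The receptive field on the zero-padded input at this output position is [0 0 6 / 0 8 2 / 0 1 5]. Elementwise product with the kernel and sum: 0·1 + 6·3 + 0·1 + 8·1 + 2·1 + 1·1 + 5·1.

34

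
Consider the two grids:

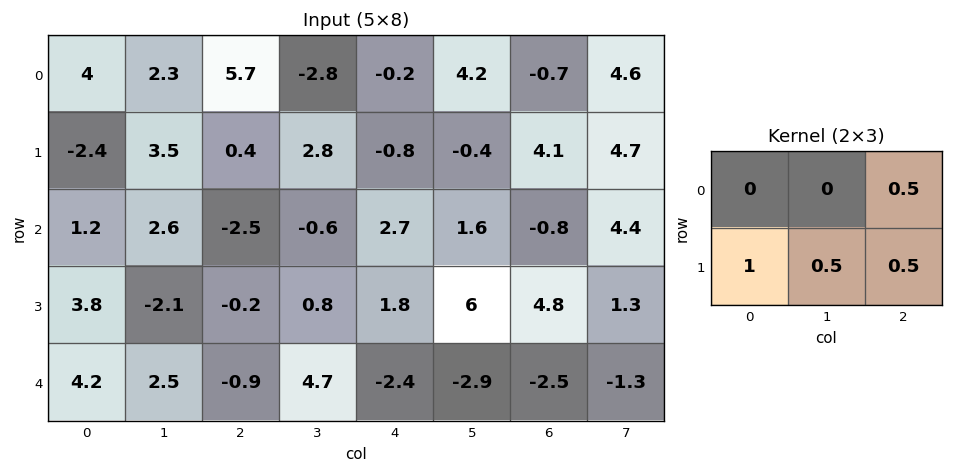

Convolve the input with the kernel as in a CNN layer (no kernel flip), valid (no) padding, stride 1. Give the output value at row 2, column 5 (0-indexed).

The receptive field on the input at this output position is [1.6 -0.8 4.4 / 6 4.8 1.3]. Elementwise product with the kernel and sum: 4.4·0.5 + 6·1 + 4.8·0.5 + 1.3·0.5.

11.25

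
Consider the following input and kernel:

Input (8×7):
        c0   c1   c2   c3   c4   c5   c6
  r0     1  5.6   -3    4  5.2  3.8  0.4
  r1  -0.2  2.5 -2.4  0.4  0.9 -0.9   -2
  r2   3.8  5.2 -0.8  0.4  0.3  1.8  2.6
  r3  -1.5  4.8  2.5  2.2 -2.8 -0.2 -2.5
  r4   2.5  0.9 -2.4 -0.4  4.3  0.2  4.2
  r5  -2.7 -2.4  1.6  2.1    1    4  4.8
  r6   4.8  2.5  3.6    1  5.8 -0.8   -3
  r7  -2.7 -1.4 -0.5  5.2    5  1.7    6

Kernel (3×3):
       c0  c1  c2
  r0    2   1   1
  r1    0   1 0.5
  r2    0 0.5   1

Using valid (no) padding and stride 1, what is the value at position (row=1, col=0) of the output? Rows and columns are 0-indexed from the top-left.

The receptive field on the input at this output position is [-0.2 2.5 -2.4 / 3.8 5.2 -0.8 / -1.5 4.8 2.5]. Elementwise product with the kernel and sum: -0.2·2 + 2.5·1 + -2.4·1 + 5.2·1 + -0.8·0.5 + 4.8·0.5 + 2.5·1.

9.4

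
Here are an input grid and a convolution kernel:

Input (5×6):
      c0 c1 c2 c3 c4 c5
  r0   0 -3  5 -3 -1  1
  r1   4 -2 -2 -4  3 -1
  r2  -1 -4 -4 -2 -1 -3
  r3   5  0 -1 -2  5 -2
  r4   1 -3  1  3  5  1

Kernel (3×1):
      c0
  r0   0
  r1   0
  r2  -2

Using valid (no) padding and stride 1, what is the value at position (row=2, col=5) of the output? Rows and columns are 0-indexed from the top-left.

The receptive field on the input at this output position is [-3 / -2 / 1]. Elementwise product with the kernel and sum: 1·-2.

-2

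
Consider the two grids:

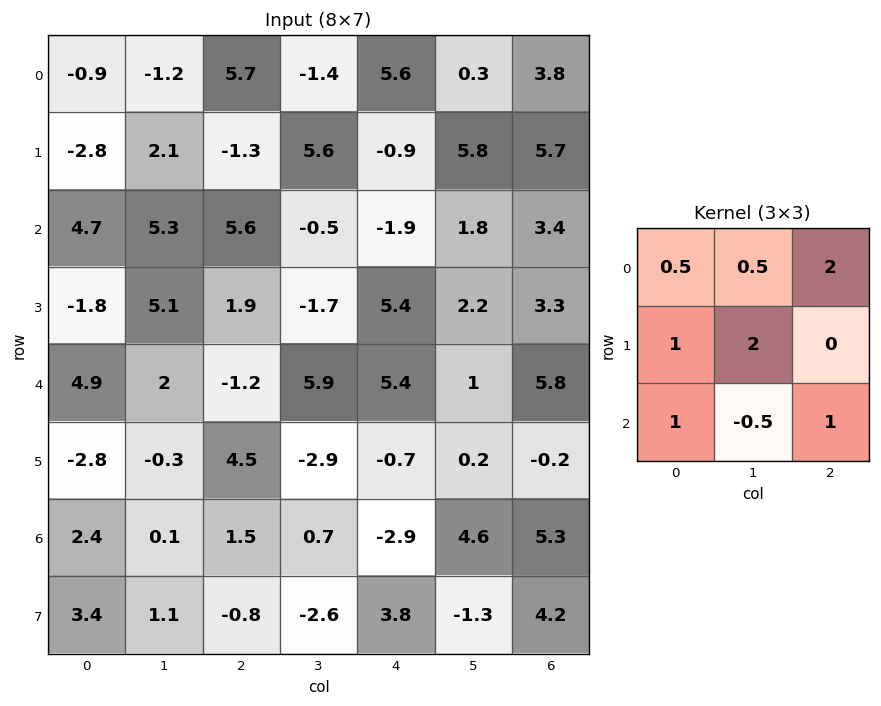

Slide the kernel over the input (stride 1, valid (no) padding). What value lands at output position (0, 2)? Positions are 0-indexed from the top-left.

The receptive field on the input at this output position is [5.7 -1.4 5.6 / -1.3 5.6 -0.9 / 5.6 -0.5 -1.9]. Elementwise product with the kernel and sum: 5.7·0.5 + -1.4·0.5 + 5.6·2 + -1.3·1 + 5.6·2 + 5.6·1 + -0.5·-0.5 + -1.9·1.

27.2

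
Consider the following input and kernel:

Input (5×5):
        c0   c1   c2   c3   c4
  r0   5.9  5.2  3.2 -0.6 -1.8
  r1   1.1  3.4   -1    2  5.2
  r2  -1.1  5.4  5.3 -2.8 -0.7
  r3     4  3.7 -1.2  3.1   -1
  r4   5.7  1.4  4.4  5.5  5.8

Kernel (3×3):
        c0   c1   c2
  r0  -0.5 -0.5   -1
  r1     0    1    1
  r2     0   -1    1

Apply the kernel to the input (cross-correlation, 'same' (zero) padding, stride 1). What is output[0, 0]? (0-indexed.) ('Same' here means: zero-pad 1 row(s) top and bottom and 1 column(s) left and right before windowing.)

13.4

The receptive field on the zero-padded input at this output position is [0 0 0 / 0 5.9 5.2 / 0 1.1 3.4]. Elementwise product with the kernel and sum: 0·-0.5 + 0·-0.5 + 0·-1 + 5.9·1 + 5.2·1 + 1.1·-1 + 3.4·1.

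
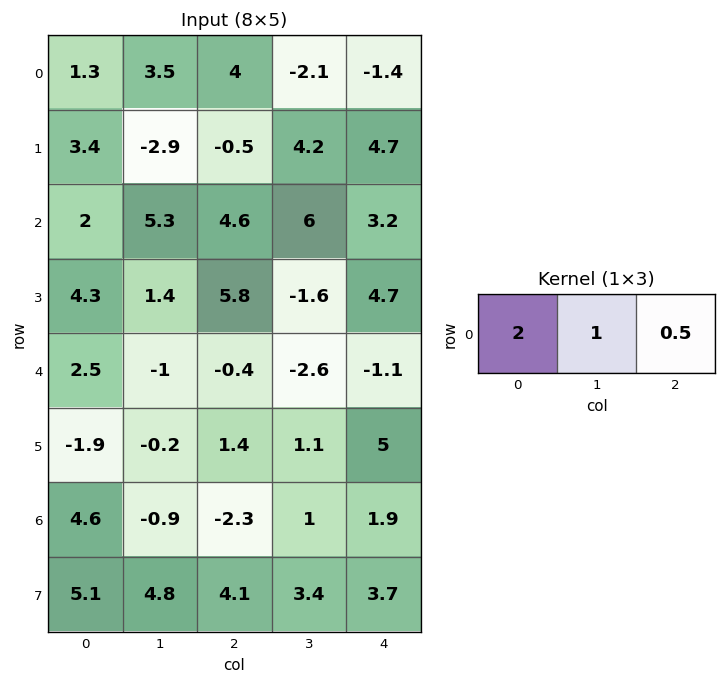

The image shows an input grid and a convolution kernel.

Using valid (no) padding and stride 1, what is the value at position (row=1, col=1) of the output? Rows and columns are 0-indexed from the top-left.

The receptive field on the input at this output position is [-2.9 -0.5 4.2]. Elementwise product with the kernel and sum: -2.9·2 + -0.5·1 + 4.2·0.5.

-4.2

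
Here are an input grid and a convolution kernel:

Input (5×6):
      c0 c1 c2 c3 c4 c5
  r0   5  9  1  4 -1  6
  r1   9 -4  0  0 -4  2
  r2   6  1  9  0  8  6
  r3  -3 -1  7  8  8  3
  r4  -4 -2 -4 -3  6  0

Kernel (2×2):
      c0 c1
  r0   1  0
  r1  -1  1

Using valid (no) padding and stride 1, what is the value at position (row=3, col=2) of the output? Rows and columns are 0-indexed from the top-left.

The receptive field on the input at this output position is [7 8 / -4 -3]. Elementwise product with the kernel and sum: 7·1 + -4·-1 + -3·1.

8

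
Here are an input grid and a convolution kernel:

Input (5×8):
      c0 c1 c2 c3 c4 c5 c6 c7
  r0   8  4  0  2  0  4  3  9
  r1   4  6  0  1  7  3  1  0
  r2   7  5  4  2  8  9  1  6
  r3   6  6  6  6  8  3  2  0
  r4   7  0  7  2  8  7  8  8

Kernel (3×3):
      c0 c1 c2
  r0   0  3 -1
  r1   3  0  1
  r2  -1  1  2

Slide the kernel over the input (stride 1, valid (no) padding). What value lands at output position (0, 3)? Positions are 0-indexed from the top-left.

26

The receptive field on the input at this output position is [2 0 4 / 1 7 3 / 2 8 9]. Elementwise product with the kernel and sum: 0·3 + 4·-1 + 1·3 + 3·1 + 2·-1 + 8·1 + 9·2.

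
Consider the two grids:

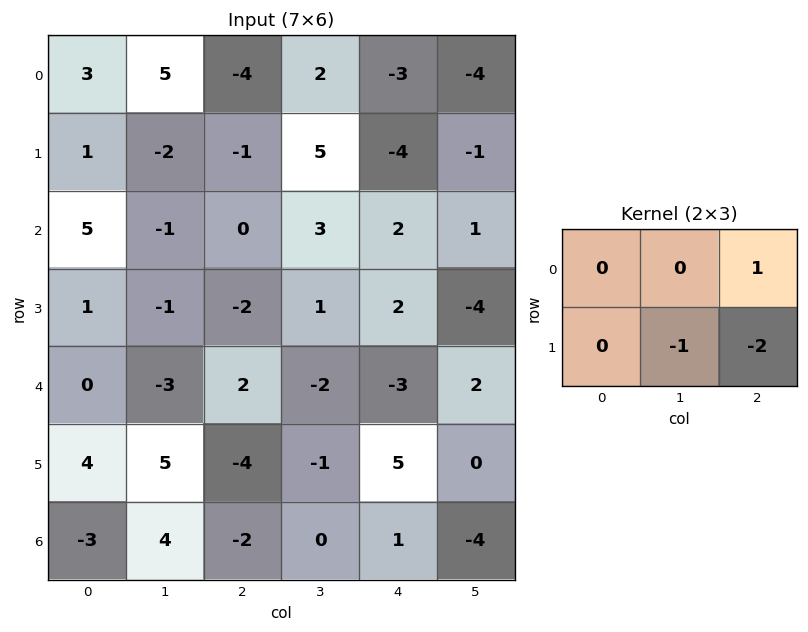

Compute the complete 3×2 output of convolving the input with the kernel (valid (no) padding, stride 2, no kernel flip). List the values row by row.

0 0
5 -3
5 -12

Output[0,0]: The receptive field on the input at this output position is [3 5 -4 / 1 -2 -1]. Elementwise product with the kernel and sum: -4·1 + -2·-1 + -1·-2.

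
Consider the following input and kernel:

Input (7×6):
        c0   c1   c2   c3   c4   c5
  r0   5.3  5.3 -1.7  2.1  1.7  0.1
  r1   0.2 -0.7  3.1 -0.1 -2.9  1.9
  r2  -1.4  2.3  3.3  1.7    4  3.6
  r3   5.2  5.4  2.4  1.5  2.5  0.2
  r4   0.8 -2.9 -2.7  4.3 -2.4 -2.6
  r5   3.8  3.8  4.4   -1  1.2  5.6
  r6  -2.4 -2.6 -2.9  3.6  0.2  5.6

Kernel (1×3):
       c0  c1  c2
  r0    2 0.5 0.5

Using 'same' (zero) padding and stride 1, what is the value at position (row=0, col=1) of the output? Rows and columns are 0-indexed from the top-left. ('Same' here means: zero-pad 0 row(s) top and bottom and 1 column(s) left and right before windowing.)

12.4

The receptive field on the zero-padded input at this output position is [5.3 5.3 -1.7]. Elementwise product with the kernel and sum: 5.3·2 + 5.3·0.5 + -1.7·0.5.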